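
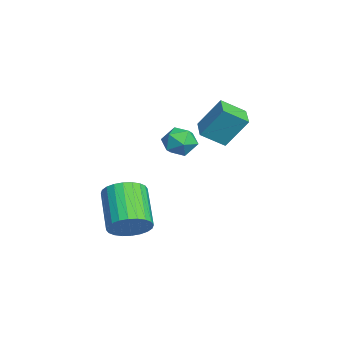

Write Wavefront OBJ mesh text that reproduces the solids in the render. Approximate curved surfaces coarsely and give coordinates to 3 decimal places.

v 4.632 -3.714 -3.769
v 5.2 -4.142 -3.095
v 3.477 -4.355 -1.777
v 2.908 -3.926 -2.451
v 5.231 -3.774 -2.996
v 3.507 -3.987 -1.678
v 5.17 -3.397 -3.014
v 3.447 -3.61 -1.696
v 5.028 -3.068 -3.147
v 3.304 -3.281 -1.829
v 4.825 -2.837 -3.375
v 3.102 -3.05 -2.057
v 4.593 -2.74 -3.663
v 2.869 -2.953 -2.345
v 4.366 -2.791 -3.967
v 2.643 -3.004 -2.649
v 4.181 -2.982 -4.241
v 2.457 -3.195 -2.923
v 4.063 -3.285 -4.443
v 2.34 -3.498 -3.125
v 4.033 -3.653 -4.542
v 2.309 -3.866 -3.224
v 4.093 -4.03 -4.524
v 2.37 -4.243 -3.206
v 4.236 -4.359 -4.391
v 2.512 -4.572 -3.073
v 4.438 -4.59 -4.163
v 2.715 -4.803 -2.845
v 4.671 -4.687 -3.875
v 2.947 -4.9 -2.557
v 4.897 -4.636 -3.571
v 3.174 -4.849 -2.253
v 5.083 -4.445 -3.297
v 3.359 -4.658 -1.979
v -1.117 0.417 -0.866
v -0.969 -0.696 -0.135
v -0.938 1.411 0.612
v -0.79 0.298 1.342
v 0.09 0.462 -1.042
v 0.238 -0.651 -0.312
v 0.269 1.456 0.435
v 0.417 0.343 1.166
v -1.419 -0.989 -1.819
v -0.786 -0.661 -1.281
v -1.294 -2.279 -1.179
v -0.661 -1.951 -0.641
v -1.508 -1.679 -0.552
v -1.585 -0.882 -0.948
v -0.495 -2.058 -1.512
v -0.572 -1.261 -1.908
v -0.215 -1.322 -1.092
v -0.84 -1.087 -0.498
v -1.24 -1.853 -1.962
v -1.865 -1.618 -1.368
f 2 1 5
f 2 5 3
f 3 5 6
f 3 6 4
f 5 1 7
f 5 7 6
f 6 7 8
f 6 8 4
f 7 1 9
f 7 9 8
f 8 9 10
f 8 10 4
f 9 1 11
f 9 11 10
f 10 11 12
f 10 12 4
f 11 1 13
f 11 13 12
f 12 13 14
f 12 14 4
f 13 1 15
f 13 15 14
f 14 15 16
f 14 16 4
f 15 1 17
f 15 17 16
f 16 17 18
f 16 18 4
f 17 1 19
f 17 19 18
f 18 19 20
f 18 20 4
f 19 1 21
f 19 21 20
f 20 21 22
f 20 22 4
f 21 1 23
f 21 23 22
f 22 23 24
f 22 24 4
f 23 1 25
f 23 25 24
f 24 25 26
f 24 26 4
f 25 1 27
f 25 27 26
f 26 27 28
f 26 28 4
f 27 1 29
f 27 29 28
f 28 29 30
f 28 30 4
f 29 1 31
f 29 31 30
f 30 31 32
f 30 32 4
f 31 1 33
f 31 33 32
f 32 33 34
f 32 34 4
f 33 1 2
f 33 2 34
f 34 2 3
f 34 3 4
f 36 38 35
f 39 36 35
f 35 38 37
f 37 39 35
f 36 42 38
f 40 36 39
f 40 42 36
f 38 42 37
f 41 39 37
f 37 42 41
f 41 40 39
f 42 40 41
f 43 54 48
f 43 48 44
f 43 44 50
f 43 50 53
f 43 53 54
f 44 48 52
f 48 54 47
f 54 53 45
f 53 50 49
f 50 44 51
f 46 52 47
f 46 47 45
f 46 45 49
f 46 49 51
f 46 51 52
f 47 52 48
f 45 47 54
f 49 45 53
f 51 49 50
f 52 51 44



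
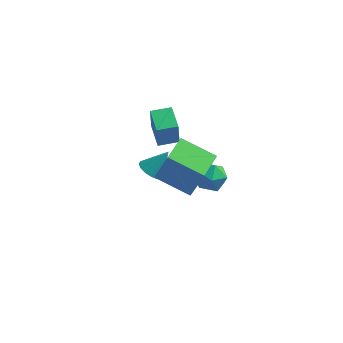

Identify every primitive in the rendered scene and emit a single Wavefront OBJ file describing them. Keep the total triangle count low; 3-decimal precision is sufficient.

v 0.025 1.367 -4.289
v 0.673 1.382 -4.723
v 0.815 1.953 -3.091
v 0.499 1.741 -4.784
v 0.198 2 -4.712
v -0.15 2.09 -4.527
v -0.45 1.986 -4.278
v -0.623 1.716 -4.032
v -0.623 1.353 -3.855
v -0.449 0.994 -3.795
v -0.147 0.735 -3.867
v 0.2 0.645 -4.052
v 0.501 0.749 -4.301
v 0.674 1.019 -4.546
v 1.501 -4.332 1.714
v 2.166 -4.354 3.526
v 1.787 -2.709 1.629
v 2.452 -2.731 3.441
v 3.328 -4.689 1.039
v 3.993 -4.711 2.851
v 3.614 -3.066 0.954
v 4.279 -3.088 2.766
v 0.803 -0.454 0.015
v 0.776 -0.599 1.458
v 0.179 0.872 0.137
v 0.152 0.727 1.579
v 1.808 0.013 0.081
v 1.781 -0.132 1.523
v 1.184 1.339 0.202
v 1.157 1.194 1.645
v 2.768 -0.814 -1.819
v 3.441 -0.211 -2.061
v 3.779 -1.629 -1.039
v 4.452 -1.026 -1.281
v 3.776 -0.761 -0.69
v 3.152 -0.257 -1.172
v 4.068 -1.583 -1.928
v 3.444 -1.079 -2.41
v 4.245 -0.686 -2.128
v 4.064 -0.178 -1.363
v 3.156 -1.662 -1.737
v 2.975 -1.154 -0.972
f 2 1 4
f 2 4 3
f 4 1 5
f 4 5 3
f 5 1 6
f 5 6 3
f 6 1 7
f 6 7 3
f 7 1 8
f 7 8 3
f 8 1 9
f 8 9 3
f 9 1 10
f 9 10 3
f 10 1 11
f 10 11 3
f 11 1 12
f 11 12 3
f 12 1 13
f 12 13 3
f 13 1 14
f 13 14 3
f 14 1 2
f 14 2 3
f 16 18 15
f 19 16 15
f 15 18 17
f 17 19 15
f 16 22 18
f 20 16 19
f 20 22 16
f 18 22 17
f 21 19 17
f 17 22 21
f 21 20 19
f 22 20 21
f 24 26 23
f 27 24 23
f 23 26 25
f 25 27 23
f 24 30 26
f 28 24 27
f 28 30 24
f 26 30 25
f 29 27 25
f 25 30 29
f 29 28 27
f 30 28 29
f 31 42 36
f 31 36 32
f 31 32 38
f 31 38 41
f 31 41 42
f 32 36 40
f 36 42 35
f 42 41 33
f 41 38 37
f 38 32 39
f 34 40 35
f 34 35 33
f 34 33 37
f 34 37 39
f 34 39 40
f 35 40 36
f 33 35 42
f 37 33 41
f 39 37 38
f 40 39 32



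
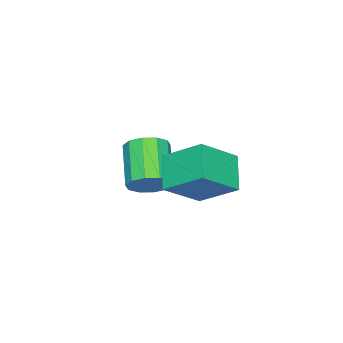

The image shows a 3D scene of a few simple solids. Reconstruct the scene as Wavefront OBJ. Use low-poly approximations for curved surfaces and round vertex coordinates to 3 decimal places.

v -1.665 -2.716 -0.773
v -1.212 -2.624 0.011
v -2.601 -3.652 0.936
v -3.055 -3.744 0.153
v -1.565 -2.19 -0.037
v -2.954 -3.217 0.888
v -1.957 -1.956 -0.366
v -3.346 -2.983 0.559
v -2.237 -2.013 -0.851
v -3.627 -3.04 0.075
v -2.299 -2.339 -1.305
v -3.689 -3.366 -0.38
v -2.119 -2.808 -1.556
v -3.508 -3.836 -0.631
v -1.766 -3.243 -1.508
v -3.155 -4.27 -0.583
v -1.374 -3.477 -1.179
v -2.763 -4.504 -0.254
v -1.093 -3.42 -0.695
v -2.483 -4.447 0.231
v -1.031 -3.094 -0.24
v -2.421 -4.121 0.685
v -1.704 -0.62 1.15
v -0.432 -1.369 2.379
v -1.934 0.866 2.295
v -0.662 0.117 3.523
v -0.558 0.123 0.417
v 0.714 -0.626 1.645
v -0.788 1.609 1.561
v 0.484 0.86 2.79
f 2 1 5
f 2 5 3
f 3 5 6
f 3 6 4
f 5 1 7
f 5 7 6
f 6 7 8
f 6 8 4
f 7 1 9
f 7 9 8
f 8 9 10
f 8 10 4
f 9 1 11
f 9 11 10
f 10 11 12
f 10 12 4
f 11 1 13
f 11 13 12
f 12 13 14
f 12 14 4
f 13 1 15
f 13 15 14
f 14 15 16
f 14 16 4
f 15 1 17
f 15 17 16
f 16 17 18
f 16 18 4
f 17 1 19
f 17 19 18
f 18 19 20
f 18 20 4
f 19 1 21
f 19 21 20
f 20 21 22
f 20 22 4
f 21 1 2
f 21 2 22
f 22 2 3
f 22 3 4
f 24 26 23
f 27 24 23
f 23 26 25
f 25 27 23
f 24 30 26
f 28 24 27
f 28 30 24
f 26 30 25
f 29 27 25
f 25 30 29
f 29 28 27
f 30 28 29



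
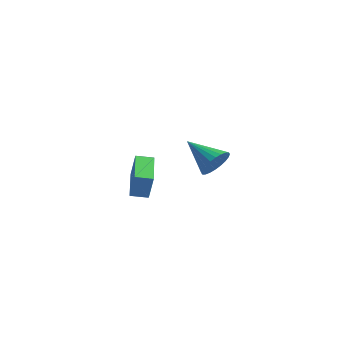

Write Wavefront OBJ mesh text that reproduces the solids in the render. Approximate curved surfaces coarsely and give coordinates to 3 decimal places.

v 2.386 -3.24 2.875
v 2.808 -3.283 4.23
v 0.984 -2.097 3.347
v 1.406 -2.14 4.702
v 2.894 -2.56 2.738
v 3.316 -2.603 4.093
v 1.492 -1.417 3.21
v 1.914 -1.46 4.565
v 0.246 3.595 2.031
v 0.71 3.546 2.835
v -1.486 3.245 3.009
v 0.631 3.9 2.821
v 0.493 4.207 2.686
v 0.317 4.421 2.452
v 0.131 4.509 2.153
v -0.038 4.458 1.836
v -0.164 4.276 1.548
v -0.227 3.99 1.334
v -0.218 3.644 1.226
v -0.139 3.29 1.241
v -0 2.983 1.376
v 0.175 2.768 1.61
v 0.362 2.68 1.909
v 0.53 2.731 2.226
v 0.656 2.913 2.513
v 0.719 3.199 2.727
f 2 4 1
f 5 2 1
f 1 4 3
f 3 5 1
f 2 8 4
f 6 2 5
f 6 8 2
f 4 8 3
f 7 5 3
f 3 8 7
f 7 6 5
f 8 6 7
f 10 9 12
f 10 12 11
f 12 9 13
f 12 13 11
f 13 9 14
f 13 14 11
f 14 9 15
f 14 15 11
f 15 9 16
f 15 16 11
f 16 9 17
f 16 17 11
f 17 9 18
f 17 18 11
f 18 9 19
f 18 19 11
f 19 9 20
f 19 20 11
f 20 9 21
f 20 21 11
f 21 9 22
f 21 22 11
f 22 9 23
f 22 23 11
f 23 9 24
f 23 24 11
f 24 9 25
f 24 25 11
f 25 9 26
f 25 26 11
f 26 9 10
f 26 10 11



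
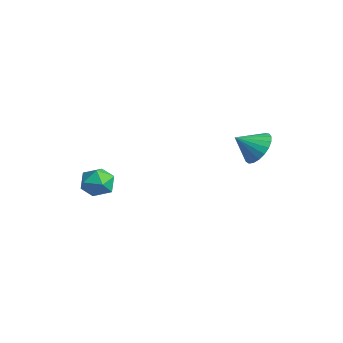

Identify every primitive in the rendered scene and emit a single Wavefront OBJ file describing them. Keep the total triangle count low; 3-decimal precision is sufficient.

v 1.157 3.796 0.973
v 1.743 3.232 0.522
v 0.803 2.824 1.727
v 1.967 3.371 0.805
v 2.05 3.584 1.118
v 1.979 3.833 1.405
v 1.766 4.075 1.617
v 1.447 4.269 1.718
v 1.078 4.382 1.69
v 0.723 4.393 1.538
v 0.442 4.301 1.289
v 0.285 4.121 0.984
v 0.279 3.885 0.678
v 0.425 3.634 0.422
v 0.697 3.411 0.262
v 1.048 3.254 0.225
v 1.418 3.191 0.316
v -2.767 -1.374 -1.796
v -1.971 -1.74 -1.903
v -3.209 -2.54 -1.097
v -2.413 -2.906 -1.204
v -2.511 -2.212 -0.667
v -2.238 -1.492 -1.099
v -2.942 -2.788 -1.901
v -2.669 -2.068 -2.333
v -2.079 -2.614 -1.968
v -1.812 -2.258 -1.205
v -3.368 -2.022 -1.795
v -3.101 -1.666 -1.032
f 2 1 4
f 2 4 3
f 4 1 5
f 4 5 3
f 5 1 6
f 5 6 3
f 6 1 7
f 6 7 3
f 7 1 8
f 7 8 3
f 8 1 9
f 8 9 3
f 9 1 10
f 9 10 3
f 10 1 11
f 10 11 3
f 11 1 12
f 11 12 3
f 12 1 13
f 12 13 3
f 13 1 14
f 13 14 3
f 14 1 15
f 14 15 3
f 15 1 16
f 15 16 3
f 16 1 17
f 16 17 3
f 17 1 2
f 17 2 3
f 18 29 23
f 18 23 19
f 18 19 25
f 18 25 28
f 18 28 29
f 19 23 27
f 23 29 22
f 29 28 20
f 28 25 24
f 25 19 26
f 21 27 22
f 21 22 20
f 21 20 24
f 21 24 26
f 21 26 27
f 22 27 23
f 20 22 29
f 24 20 28
f 26 24 25
f 27 26 19



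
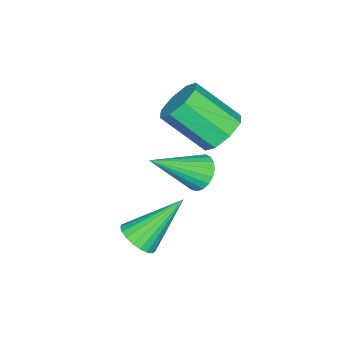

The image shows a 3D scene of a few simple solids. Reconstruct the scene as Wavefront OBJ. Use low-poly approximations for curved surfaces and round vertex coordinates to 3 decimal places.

v -0.453 -0.208 -2.572
v 0.036 -0.3 -2.153
v -1.447 0.708 -1.208
v 0.102 -0.062 -2.265
v 0.071 0.15 -2.43
v -0.05 0.3 -2.619
v -0.241 0.362 -2.8
v -0.468 0.326 -2.942
v -0.693 0.197 -3.019
v -0.876 -0.001 -3.019
v -0.986 -0.236 -2.942
v -1.004 -0.465 -2.801
v -0.926 -0.651 -2.62
v -0.767 -0.759 -2.43
v -0.553 -0.773 -2.266
v -0.322 -0.688 -2.154
v -0.114 -0.521 -2.114
v -4.026 -0.094 -2.408
v -3.773 -0.365 -2.954
v -2.834 -1.146 -1.332
v -3.611 -0.146 -2.918
v -3.522 0.082 -2.795
v -3.519 0.28 -2.604
v -3.605 0.413 -2.38
v -3.763 0.458 -2.16
v -3.967 0.408 -1.983
v -4.181 0.271 -1.88
v -4.368 0.071 -1.868
v -4.497 -0.158 -1.949
v -4.544 -0.376 -2.11
v -4.501 -0.544 -2.322
v -4.377 -0.635 -2.549
v -4.192 -0.633 -2.751
v -3.978 -0.537 -2.895
v -3.854 0.719 -0.096
v -3.249 0.46 -0.533
v -2.981 -0.857 0.619
v -3.586 -0.599 1.056
v -3.077 0.861 -0.114
v -2.809 -0.457 1.038
v -3.36 1.179 0.316
v -3.093 -0.139 1.467
v -3.933 1.227 0.504
v -3.665 -0.091 1.655
v -4.459 0.977 0.341
v -4.191 -0.34 1.493
v -4.631 0.577 -0.078
v -4.363 -0.741 1.074
v -4.347 0.259 -0.507
v -4.08 -1.059 0.644
v -3.775 0.211 -0.695
v -3.507 -1.107 0.456
f 2 1 4
f 2 4 3
f 4 1 5
f 4 5 3
f 5 1 6
f 5 6 3
f 6 1 7
f 6 7 3
f 7 1 8
f 7 8 3
f 8 1 9
f 8 9 3
f 9 1 10
f 9 10 3
f 10 1 11
f 10 11 3
f 11 1 12
f 11 12 3
f 12 1 13
f 12 13 3
f 13 1 14
f 13 14 3
f 14 1 15
f 14 15 3
f 15 1 16
f 15 16 3
f 16 1 17
f 16 17 3
f 17 1 2
f 17 2 3
f 19 18 21
f 19 21 20
f 21 18 22
f 21 22 20
f 22 18 23
f 22 23 20
f 23 18 24
f 23 24 20
f 24 18 25
f 24 25 20
f 25 18 26
f 25 26 20
f 26 18 27
f 26 27 20
f 27 18 28
f 27 28 20
f 28 18 29
f 28 29 20
f 29 18 30
f 29 30 20
f 30 18 31
f 30 31 20
f 31 18 32
f 31 32 20
f 32 18 33
f 32 33 20
f 33 18 34
f 33 34 20
f 34 18 19
f 34 19 20
f 36 35 39
f 36 39 37
f 37 39 40
f 37 40 38
f 39 35 41
f 39 41 40
f 40 41 42
f 40 42 38
f 41 35 43
f 41 43 42
f 42 43 44
f 42 44 38
f 43 35 45
f 43 45 44
f 44 45 46
f 44 46 38
f 45 35 47
f 45 47 46
f 46 47 48
f 46 48 38
f 47 35 49
f 47 49 48
f 48 49 50
f 48 50 38
f 49 35 51
f 49 51 50
f 50 51 52
f 50 52 38
f 51 35 36
f 51 36 52
f 52 36 37
f 52 37 38



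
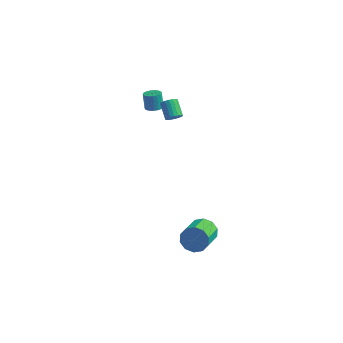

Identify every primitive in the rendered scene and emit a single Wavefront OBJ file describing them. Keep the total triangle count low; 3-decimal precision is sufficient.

v -0.326 0.344 3.541
v 0.088 0.593 3.702
v -0.559 1.246 4.359
v -0.974 0.996 4.199
v 0.024 0.713 3.52
v -0.623 1.366 4.177
v -0.109 0.76 3.342
v -0.756 1.412 4
v -0.285 0.724 3.204
v -0.933 1.377 3.862
v -0.47 0.613 3.133
v -1.117 1.266 3.79
v -0.626 0.449 3.142
v -1.273 1.101 3.8
v -0.723 0.263 3.231
v -1.37 0.916 3.888
v -0.741 0.094 3.381
v -1.388 0.747 4.038
v -0.677 -0.026 3.563
v -1.324 0.627 4.22
v -0.544 -0.072 3.74
v -1.191 0.58 4.398
v -0.367 -0.037 3.878
v -1.015 0.616 4.536
v -0.183 0.074 3.95
v -0.83 0.727 4.607
v -0.027 0.239 3.94
v -0.674 0.891 4.598
v 0.07 0.424 3.852
v -0.577 1.077 4.509
v -2.39 1.969 2.306
v -1.873 2.094 2.399
v -2.113 2.355 3.387
v -2.63 2.231 3.294
v -1.955 2.29 2.327
v -2.196 2.551 3.315
v -2.114 2.43 2.251
v -2.354 2.691 3.239
v -2.319 2.491 2.185
v -2.56 2.752 3.173
v -2.537 2.462 2.14
v -2.778 2.723 3.128
v -2.73 2.347 2.123
v -2.97 2.608 3.111
v -2.863 2.167 2.138
v -3.104 2.429 3.126
v -2.915 1.953 2.182
v -3.156 2.215 3.17
v -2.876 1.742 2.248
v -3.117 2.003 3.236
v -2.753 1.57 2.323
v -2.993 1.831 3.311
v -2.567 1.467 2.396
v -2.807 1.729 3.384
v -2.35 1.451 2.453
v -2.591 1.712 3.441
v -2.141 1.525 2.484
v -2.381 1.786 3.472
v -1.974 1.675 2.485
v -2.214 1.936 3.473
v -1.879 1.876 2.455
v -2.12 2.138 3.443
v 2.431 -1.6 -4.02
v 2.812 -1.218 -3.35
v 3.03 -2.839 -2.55
v 2.649 -3.22 -3.22
v 2.29 -1.24 -3.251
v 2.508 -2.86 -2.452
v 1.822 -1.399 -3.446
v 2.04 -3.019 -2.647
v 1.587 -1.635 -3.86
v 1.804 -3.255 -3.061
v 1.674 -1.857 -4.335
v 1.891 -3.478 -3.536
v 2.05 -1.981 -4.69
v 2.268 -3.602 -3.89
v 2.572 -1.96 -4.788
v 2.79 -3.58 -3.989
v 3.04 -1.801 -4.593
v 3.258 -3.421 -3.794
v 3.276 -1.565 -4.179
v 3.493 -3.185 -3.38
v 3.189 -1.342 -3.704
v 3.406 -2.963 -2.905
f 2 1 5
f 2 5 3
f 3 5 6
f 3 6 4
f 5 1 7
f 5 7 6
f 6 7 8
f 6 8 4
f 7 1 9
f 7 9 8
f 8 9 10
f 8 10 4
f 9 1 11
f 9 11 10
f 10 11 12
f 10 12 4
f 11 1 13
f 11 13 12
f 12 13 14
f 12 14 4
f 13 1 15
f 13 15 14
f 14 15 16
f 14 16 4
f 15 1 17
f 15 17 16
f 16 17 18
f 16 18 4
f 17 1 19
f 17 19 18
f 18 19 20
f 18 20 4
f 19 1 21
f 19 21 20
f 20 21 22
f 20 22 4
f 21 1 23
f 21 23 22
f 22 23 24
f 22 24 4
f 23 1 25
f 23 25 24
f 24 25 26
f 24 26 4
f 25 1 27
f 25 27 26
f 26 27 28
f 26 28 4
f 27 1 29
f 27 29 28
f 28 29 30
f 28 30 4
f 29 1 2
f 29 2 30
f 30 2 3
f 30 3 4
f 32 31 35
f 32 35 33
f 33 35 36
f 33 36 34
f 35 31 37
f 35 37 36
f 36 37 38
f 36 38 34
f 37 31 39
f 37 39 38
f 38 39 40
f 38 40 34
f 39 31 41
f 39 41 40
f 40 41 42
f 40 42 34
f 41 31 43
f 41 43 42
f 42 43 44
f 42 44 34
f 43 31 45
f 43 45 44
f 44 45 46
f 44 46 34
f 45 31 47
f 45 47 46
f 46 47 48
f 46 48 34
f 47 31 49
f 47 49 48
f 48 49 50
f 48 50 34
f 49 31 51
f 49 51 50
f 50 51 52
f 50 52 34
f 51 31 53
f 51 53 52
f 52 53 54
f 52 54 34
f 53 31 55
f 53 55 54
f 54 55 56
f 54 56 34
f 55 31 57
f 55 57 56
f 56 57 58
f 56 58 34
f 57 31 59
f 57 59 58
f 58 59 60
f 58 60 34
f 59 31 61
f 59 61 60
f 60 61 62
f 60 62 34
f 61 31 32
f 61 32 62
f 62 32 33
f 62 33 34
f 64 63 67
f 64 67 65
f 65 67 68
f 65 68 66
f 67 63 69
f 67 69 68
f 68 69 70
f 68 70 66
f 69 63 71
f 69 71 70
f 70 71 72
f 70 72 66
f 71 63 73
f 71 73 72
f 72 73 74
f 72 74 66
f 73 63 75
f 73 75 74
f 74 75 76
f 74 76 66
f 75 63 77
f 75 77 76
f 76 77 78
f 76 78 66
f 77 63 79
f 77 79 78
f 78 79 80
f 78 80 66
f 79 63 81
f 79 81 80
f 80 81 82
f 80 82 66
f 81 63 83
f 81 83 82
f 82 83 84
f 82 84 66
f 83 63 64
f 83 64 84
f 84 64 65
f 84 65 66



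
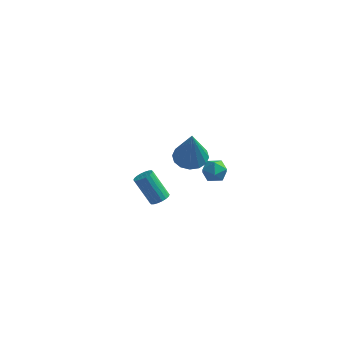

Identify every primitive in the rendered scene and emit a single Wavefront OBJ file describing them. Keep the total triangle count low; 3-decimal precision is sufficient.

v 0.26 -2.907 1.455
v 0.897 -2.352 1.552
v 0.48 -3.513 3.485
v 0.533 -2.128 1.658
v 0.097 -2.113 1.71
v -0.296 -2.31 1.693
v -0.54 -2.668 1.613
v -0.569 -3.089 1.49
v -0.376 -3.462 1.358
v -0.013 -3.686 1.252
v 0.424 -3.701 1.2
v 0.817 -3.504 1.217
v 1.06 -3.146 1.297
v 1.09 -2.725 1.42
v 0.551 -1.777 -0.595
v 0.983 -1.224 -0.533
v 1.317 -2.436 -0.067
v 1.749 -1.883 -0.005
v 1.15 -1.905 0.366
v 0.677 -1.498 0.039
v 1.623 -2.162 -0.639
v 1.15 -1.755 -0.966
v 1.646 -1.462 -0.56
v 1.354 -1.304 0.061
v 0.946 -2.356 -0.661
v 0.654 -2.198 -0.04
v -1.849 -0.676 -4.141
v -1.606 -1.087 -3.888
v -2.528 -0.794 -2.526
v -2.771 -0.384 -2.779
v -1.466 -0.9 -3.833
v -2.387 -0.607 -2.472
v -1.401 -0.669 -3.839
v -2.323 -0.376 -2.478
v -1.425 -0.439 -3.905
v -2.347 -0.146 -2.543
v -1.534 -0.256 -4.018
v -2.455 0.037 -2.656
v -1.704 -0.157 -4.154
v -2.626 0.136 -2.793
v -1.903 -0.16 -4.289
v -2.825 0.133 -2.927
v -2.092 -0.266 -4.394
v -3.014 0.027 -3.032
v -2.233 -0.453 -4.448
v -3.154 -0.16 -3.087
v -2.297 -0.684 -4.442
v -3.219 -0.391 -3.081
v -2.273 -0.914 -4.377
v -3.195 -0.621 -3.015
v -2.165 -1.097 -4.264
v -3.086 -0.804 -2.902
v -1.994 -1.196 -4.127
v -2.916 -0.903 -2.766
v -1.795 -1.193 -3.993
v -2.717 -0.9 -2.631
f 2 1 4
f 2 4 3
f 4 1 5
f 4 5 3
f 5 1 6
f 5 6 3
f 6 1 7
f 6 7 3
f 7 1 8
f 7 8 3
f 8 1 9
f 8 9 3
f 9 1 10
f 9 10 3
f 10 1 11
f 10 11 3
f 11 1 12
f 11 12 3
f 12 1 13
f 12 13 3
f 13 1 14
f 13 14 3
f 14 1 2
f 14 2 3
f 15 26 20
f 15 20 16
f 15 16 22
f 15 22 25
f 15 25 26
f 16 20 24
f 20 26 19
f 26 25 17
f 25 22 21
f 22 16 23
f 18 24 19
f 18 19 17
f 18 17 21
f 18 21 23
f 18 23 24
f 19 24 20
f 17 19 26
f 21 17 25
f 23 21 22
f 24 23 16
f 28 27 31
f 28 31 29
f 29 31 32
f 29 32 30
f 31 27 33
f 31 33 32
f 32 33 34
f 32 34 30
f 33 27 35
f 33 35 34
f 34 35 36
f 34 36 30
f 35 27 37
f 35 37 36
f 36 37 38
f 36 38 30
f 37 27 39
f 37 39 38
f 38 39 40
f 38 40 30
f 39 27 41
f 39 41 40
f 40 41 42
f 40 42 30
f 41 27 43
f 41 43 42
f 42 43 44
f 42 44 30
f 43 27 45
f 43 45 44
f 44 45 46
f 44 46 30
f 45 27 47
f 45 47 46
f 46 47 48
f 46 48 30
f 47 27 49
f 47 49 48
f 48 49 50
f 48 50 30
f 49 27 51
f 49 51 50
f 50 51 52
f 50 52 30
f 51 27 53
f 51 53 52
f 52 53 54
f 52 54 30
f 53 27 55
f 53 55 54
f 54 55 56
f 54 56 30
f 55 27 28
f 55 28 56
f 56 28 29
f 56 29 30



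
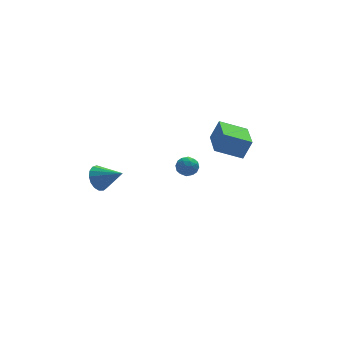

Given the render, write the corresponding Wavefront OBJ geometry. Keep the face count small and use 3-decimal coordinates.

v 2.725 0.649 -0.777
v 3.271 0.72 0.423
v 3.061 2.674 -1.05
v 3.607 2.744 0.15
v 4.293 0.296 -1.47
v 4.839 0.366 -0.27
v 4.629 2.32 -1.743
v 5.175 2.391 -0.543
v 0.558 -0.634 -0.818
v 1.179 -0.92 -0.804
v 0.181 -1.42 -0.136
v 0.802 -1.706 -0.122
v 0.698 -1.1 0.176
v 0.931 -0.614 -0.245
v 0.429 -1.726 -0.695
v 0.662 -1.24 -1.116
v 1.099 -1.595 -0.728
v 1.265 -1.208 -0.19
v 0.095 -1.132 -0.75
v 0.261 -0.745 -0.212
v 0.902 -0.708 -0.87
v 0.458 -1.632 -0.07
v 0.398 -1.275 0.106
v 0.762 -1.443 0.114
v 0.756 -0.529 -0.542
v 1.121 -0.697 -0.534
v 0.838 -0.802 0.042
v 0.239 -1.643 -0.406
v 0.604 -1.811 -0.398
v 0.598 -0.897 -1.054
v 0.962 -1.065 -1.046
v 0.522 -1.538 -0.982
v 1.219 -1.273 -0.818
v 0.998 -1.735 -0.417
v 0.778 -1.746 -0.754
v 0.915 -1.461 -1.001
v 1.317 -1.046 -0.502
v 1.096 -1.507 -0.101
v 1.035 -1.151 0.074
v 1.172 -0.866 -0.173
v 1.27 -1.442 -0.457
v 0.264 -0.833 -0.839
v 0.043 -1.294 -0.438
v 0.188 -1.474 -0.767
v 0.325 -1.189 -1.014
v 0.362 -0.605 -0.523
v 0.141 -1.067 -0.122
v 0.445 -0.879 0.061
v 0.582 -0.594 -0.186
v 0.09 -0.898 -0.483
v -3.454 2.385 -3.131
v -2.851 2.581 -3.756
v -2.306 1.475 -2.309
v -2.807 2.894 -3.47
v -2.912 3.091 -3.107
v -3.14 3.125 -2.749
v -3.441 2.991 -2.479
v -3.744 2.717 -2.358
v -3.981 2.368 -2.415
v -4.097 2.022 -2.635
v -4.066 1.76 -2.969
v -3.894 1.641 -3.34
v -3.622 1.692 -3.664
v -3.311 1.902 -3.865
v -3.033 2.223 -3.898
f 2 4 1
f 5 2 1
f 1 4 3
f 3 5 1
f 2 8 4
f 6 2 5
f 6 8 2
f 4 8 3
f 7 5 3
f 3 8 7
f 7 6 5
f 8 6 7
f 9 46 25
f 46 20 49
f 25 49 14
f 46 49 25
f 9 25 21
f 25 14 26
f 21 26 10
f 25 26 21
f 9 21 30
f 21 10 31
f 30 31 16
f 21 31 30
f 9 30 42
f 30 16 45
f 42 45 19
f 30 45 42
f 9 42 46
f 42 19 50
f 46 50 20
f 42 50 46
f 10 26 37
f 26 14 40
f 37 40 18
f 26 40 37
f 14 49 27
f 49 20 48
f 27 48 13
f 49 48 27
f 20 50 47
f 50 19 43
f 47 43 11
f 50 43 47
f 19 45 44
f 45 16 32
f 44 32 15
f 45 32 44
f 16 31 36
f 31 10 33
f 36 33 17
f 31 33 36
f 12 38 24
f 38 18 39
f 24 39 13
f 38 39 24
f 12 24 22
f 24 13 23
f 22 23 11
f 24 23 22
f 12 22 29
f 22 11 28
f 29 28 15
f 22 28 29
f 12 29 34
f 29 15 35
f 34 35 17
f 29 35 34
f 12 34 38
f 34 17 41
f 38 41 18
f 34 41 38
f 13 39 27
f 39 18 40
f 27 40 14
f 39 40 27
f 11 23 47
f 23 13 48
f 47 48 20
f 23 48 47
f 15 28 44
f 28 11 43
f 44 43 19
f 28 43 44
f 17 35 36
f 35 15 32
f 36 32 16
f 35 32 36
f 18 41 37
f 41 17 33
f 37 33 10
f 41 33 37
f 52 51 54
f 52 54 53
f 54 51 55
f 54 55 53
f 55 51 56
f 55 56 53
f 56 51 57
f 56 57 53
f 57 51 58
f 57 58 53
f 58 51 59
f 58 59 53
f 59 51 60
f 59 60 53
f 60 51 61
f 60 61 53
f 61 51 62
f 61 62 53
f 62 51 63
f 62 63 53
f 63 51 64
f 63 64 53
f 64 51 65
f 64 65 53
f 65 51 52
f 65 52 53



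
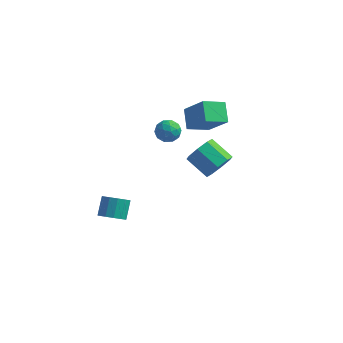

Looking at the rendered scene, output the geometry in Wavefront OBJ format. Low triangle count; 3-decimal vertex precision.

v -1.705 2.996 0.993
v -1.302 2.736 0.342
v -2.158 1.784 1.198
v -1.755 1.524 0.547
v -1.349 1.754 1.208
v -1.069 2.503 1.081
v -2.391 2.017 0.459
v -2.111 2.766 0.332
v -1.726 2.13 0.011
v -1.082 1.968 0.474
v -2.378 2.552 1.066
v -1.734 2.39 1.529
v -1.464 2.973 0.65
v -1.996 1.547 0.89
v -1.757 1.683 1.279
v -1.52 1.53 0.896
v -1.327 2.836 1.084
v -1.09 2.683 0.701
v -1.118 2.106 1.21
v -2.37 1.837 0.839
v -2.133 1.684 0.456
v -1.94 2.99 0.644
v -1.703 2.837 0.261
v -2.342 2.414 0.33
v -1.476 2.463 0.072
v -1.742 1.751 0.193
v -2.116 2.041 0.141
v -1.952 2.481 0.066
v -1.098 2.368 0.344
v -1.363 1.656 0.465
v -1.125 1.791 0.854
v -0.961 2.232 0.779
v -1.347 2.012 0.15
v -2.097 2.864 1.075
v -2.362 2.152 1.196
v -2.499 2.288 0.761
v -2.335 2.729 0.686
v -1.718 2.769 1.347
v -1.984 2.057 1.468
v -1.508 2.039 1.474
v -1.344 2.479 1.399
v -2.113 2.508 1.39
v -3.24 -2.104 -3.96
v -2.554 -1.731 -4.212
v -2.675 -0.862 -3.252
v -3.36 -1.236 -3
v -2.903 -1.529 -4.438
v -3.024 -0.661 -3.478
v -3.359 -1.51 -4.512
v -3.48 -0.642 -3.553
v -3.776 -1.68 -4.412
v -3.897 -0.811 -3.452
v -4.024 -1.984 -4.167
v -4.145 -1.116 -3.208
v -4.022 -2.327 -3.857
v -4.143 -1.458 -2.897
v -3.772 -2.599 -3.58
v -3.893 -1.73 -2.62
v -3.353 -2.713 -3.423
v -3.474 -1.845 -2.463
v -2.898 -2.635 -3.437
v -3.019 -1.766 -2.477
v -2.551 -2.388 -3.616
v -2.672 -1.519 -2.657
v -2.423 -2.051 -3.905
v -2.544 -1.182 -2.946
v 3.369 -2.733 3.094
v 3.833 -2.828 3.894
v 2.534 -2.482 4.687
v 2.071 -2.387 3.886
v 3.856 -2.162 3.643
v 2.558 -1.817 4.436
v 3.595 -1.831 3.07
v 2.296 -1.485 3.863
v 3.201 -2.028 2.511
v 1.903 -1.682 3.304
v 2.906 -2.638 2.293
v 1.607 -2.292 3.086
v 2.882 -3.303 2.544
v 1.584 -2.958 3.337
v 3.144 -3.635 3.117
v 1.845 -3.289 3.91
v 3.537 -3.438 3.676
v 2.239 -3.092 4.469
v -0.103 1.098 2.297
v -0.655 2.033 3.132
v 0.816 2.087 1.796
v 0.264 3.023 2.631
v 1.216 0.597 3.729
v 0.664 1.533 4.564
v 2.135 1.587 3.228
v 1.583 2.522 4.063
f 1 38 17
f 38 12 41
f 17 41 6
f 38 41 17
f 1 17 13
f 17 6 18
f 13 18 2
f 17 18 13
f 1 13 22
f 13 2 23
f 22 23 8
f 13 23 22
f 1 22 34
f 22 8 37
f 34 37 11
f 22 37 34
f 1 34 38
f 34 11 42
f 38 42 12
f 34 42 38
f 2 18 29
f 18 6 32
f 29 32 10
f 18 32 29
f 6 41 19
f 41 12 40
f 19 40 5
f 41 40 19
f 12 42 39
f 42 11 35
f 39 35 3
f 42 35 39
f 11 37 36
f 37 8 24
f 36 24 7
f 37 24 36
f 8 23 28
f 23 2 25
f 28 25 9
f 23 25 28
f 4 30 16
f 30 10 31
f 16 31 5
f 30 31 16
f 4 16 14
f 16 5 15
f 14 15 3
f 16 15 14
f 4 14 21
f 14 3 20
f 21 20 7
f 14 20 21
f 4 21 26
f 21 7 27
f 26 27 9
f 21 27 26
f 4 26 30
f 26 9 33
f 30 33 10
f 26 33 30
f 5 31 19
f 31 10 32
f 19 32 6
f 31 32 19
f 3 15 39
f 15 5 40
f 39 40 12
f 15 40 39
f 7 20 36
f 20 3 35
f 36 35 11
f 20 35 36
f 9 27 28
f 27 7 24
f 28 24 8
f 27 24 28
f 10 33 29
f 33 9 25
f 29 25 2
f 33 25 29
f 44 43 47
f 44 47 45
f 45 47 48
f 45 48 46
f 47 43 49
f 47 49 48
f 48 49 50
f 48 50 46
f 49 43 51
f 49 51 50
f 50 51 52
f 50 52 46
f 51 43 53
f 51 53 52
f 52 53 54
f 52 54 46
f 53 43 55
f 53 55 54
f 54 55 56
f 54 56 46
f 55 43 57
f 55 57 56
f 56 57 58
f 56 58 46
f 57 43 59
f 57 59 58
f 58 59 60
f 58 60 46
f 59 43 61
f 59 61 60
f 60 61 62
f 60 62 46
f 61 43 63
f 61 63 62
f 62 63 64
f 62 64 46
f 63 43 65
f 63 65 64
f 64 65 66
f 64 66 46
f 65 43 44
f 65 44 66
f 66 44 45
f 66 45 46
f 68 67 71
f 68 71 69
f 69 71 72
f 69 72 70
f 71 67 73
f 71 73 72
f 72 73 74
f 72 74 70
f 73 67 75
f 73 75 74
f 74 75 76
f 74 76 70
f 75 67 77
f 75 77 76
f 76 77 78
f 76 78 70
f 77 67 79
f 77 79 78
f 78 79 80
f 78 80 70
f 79 67 81
f 79 81 80
f 80 81 82
f 80 82 70
f 81 67 83
f 81 83 82
f 82 83 84
f 82 84 70
f 83 67 68
f 83 68 84
f 84 68 69
f 84 69 70
f 86 88 85
f 89 86 85
f 85 88 87
f 87 89 85
f 86 92 88
f 90 86 89
f 90 92 86
f 88 92 87
f 91 89 87
f 87 92 91
f 91 90 89
f 92 90 91



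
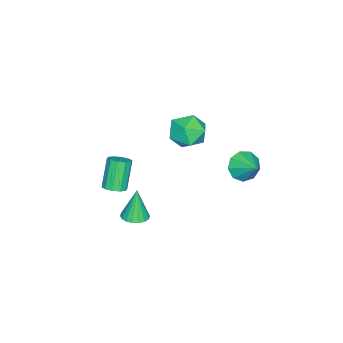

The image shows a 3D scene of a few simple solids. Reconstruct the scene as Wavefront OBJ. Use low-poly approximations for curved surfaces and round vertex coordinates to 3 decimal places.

v -4 1.276 -3.081
v -3.463 1.464 -3.829
v -3.34 2.264 -2.359
v -3.993 1.827 -3.842
v -4.527 1.933 -3.499
v -4.814 1.731 -2.96
v -4.72 1.316 -2.477
v -4.289 0.882 -2.277
v -3.723 0.633 -2.453
v -3.286 0.684 -2.923
v -3.184 1.013 -3.466
v -3.125 -0.52 0.349
v -2.328 -0.249 -0.396
v -2.092 -1.891 0.956
v -1.295 -1.62 0.211
v -1.51 -0.936 1.078
v -2.148 -0.089 0.703
v -2.272 -2.051 -0.143
v -2.91 -1.204 -0.518
v -1.8 -1.195 -0.7
v -1.329 -0.506 0.055
v -3.091 -1.634 0.505
v -2.62 -0.945 1.26
v 2.774 -1.568 -2.511
v 3.311 -1.1 -2.41
v 2.466 -1.592 -0.769
v 3.057 -0.909 -2.453
v 2.747 -0.849 -2.507
v 2.442 -0.932 -2.562
v 2.203 -1.14 -2.607
v 2.077 -1.434 -2.633
v 2.09 -1.754 -2.635
v 2.237 -2.037 -2.613
v 2.491 -2.228 -2.57
v 2.801 -2.288 -2.516
v 3.106 -2.205 -2.461
v 3.345 -1.997 -2.416
v 3.471 -1.703 -2.39
v 3.459 -1.383 -2.388
v 1.182 -3.481 -2.42
v 1.717 -3.32 -2.108
v 0.853 -3.438 -0.567
v 0.318 -3.599 -0.88
v 1.52 -2.988 -2.193
v 0.656 -3.105 -0.652
v 1.195 -2.844 -2.364
v 0.33 -2.961 -0.824
v 0.864 -2.943 -2.558
v -0 -3.061 -1.017
v 0.655 -3.248 -2.698
v -0.209 -3.366 -1.158
v 0.647 -3.642 -2.733
v -0.217 -3.76 -1.192
v 0.844 -3.975 -2.648
v -0.02 -4.092 -1.107
v 1.17 -4.119 -2.476
v 0.305 -4.236 -0.936
v 1.5 -4.019 -2.283
v 0.636 -4.137 -0.742
v 1.709 -3.714 -2.142
v 0.845 -3.832 -0.602
f 2 1 4
f 2 4 3
f 4 1 5
f 4 5 3
f 5 1 6
f 5 6 3
f 6 1 7
f 6 7 3
f 7 1 8
f 7 8 3
f 8 1 9
f 8 9 3
f 9 1 10
f 9 10 3
f 10 1 11
f 10 11 3
f 11 1 2
f 11 2 3
f 12 23 17
f 12 17 13
f 12 13 19
f 12 19 22
f 12 22 23
f 13 17 21
f 17 23 16
f 23 22 14
f 22 19 18
f 19 13 20
f 15 21 16
f 15 16 14
f 15 14 18
f 15 18 20
f 15 20 21
f 16 21 17
f 14 16 23
f 18 14 22
f 20 18 19
f 21 20 13
f 25 24 27
f 25 27 26
f 27 24 28
f 27 28 26
f 28 24 29
f 28 29 26
f 29 24 30
f 29 30 26
f 30 24 31
f 30 31 26
f 31 24 32
f 31 32 26
f 32 24 33
f 32 33 26
f 33 24 34
f 33 34 26
f 34 24 35
f 34 35 26
f 35 24 36
f 35 36 26
f 36 24 37
f 36 37 26
f 37 24 38
f 37 38 26
f 38 24 39
f 38 39 26
f 39 24 25
f 39 25 26
f 41 40 44
f 41 44 42
f 42 44 45
f 42 45 43
f 44 40 46
f 44 46 45
f 45 46 47
f 45 47 43
f 46 40 48
f 46 48 47
f 47 48 49
f 47 49 43
f 48 40 50
f 48 50 49
f 49 50 51
f 49 51 43
f 50 40 52
f 50 52 51
f 51 52 53
f 51 53 43
f 52 40 54
f 52 54 53
f 53 54 55
f 53 55 43
f 54 40 56
f 54 56 55
f 55 56 57
f 55 57 43
f 56 40 58
f 56 58 57
f 57 58 59
f 57 59 43
f 58 40 60
f 58 60 59
f 59 60 61
f 59 61 43
f 60 40 41
f 60 41 61
f 61 41 42
f 61 42 43



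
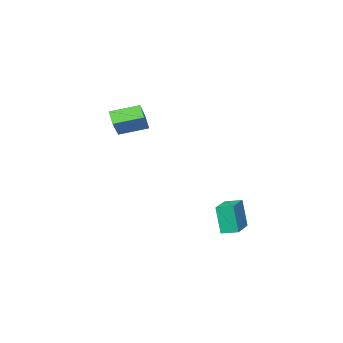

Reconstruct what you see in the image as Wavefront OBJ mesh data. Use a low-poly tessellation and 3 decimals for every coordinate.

v 2.556 -2.788 0.265
v 2.318 -3.325 0.865
v 1.436 -1.866 0.646
v 1.198 -2.403 1.247
v 3.562 -2.017 1.353
v 3.324 -2.554 1.954
v 2.442 -1.095 1.735
v 2.204 -1.632 2.335
v 0.767 2.887 -4.561
v 0.756 2.531 -3.063
v 0.334 3.588 -4.398
v 0.322 3.232 -2.9
v 2.138 3.688 -4.36
v 2.126 3.332 -2.862
v 1.704 4.389 -4.197
v 1.693 4.033 -2.699
f 2 4 1
f 5 2 1
f 1 4 3
f 3 5 1
f 2 8 4
f 6 2 5
f 6 8 2
f 4 8 3
f 7 5 3
f 3 8 7
f 7 6 5
f 8 6 7
f 10 12 9
f 13 10 9
f 9 12 11
f 11 13 9
f 10 16 12
f 14 10 13
f 14 16 10
f 12 16 11
f 15 13 11
f 11 16 15
f 15 14 13
f 16 14 15



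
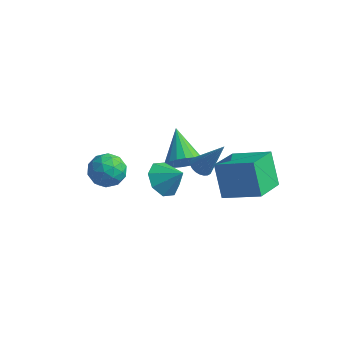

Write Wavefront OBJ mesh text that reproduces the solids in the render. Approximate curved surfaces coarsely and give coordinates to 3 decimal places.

v 0.292 -2.77 1.888
v 0.931 -2.896 1.183
v 1.208 -2.61 2.692
v 0.738 -2.192 1.265
v 0.283 -1.826 1.711
v -0.167 -2.013 2.261
v -0.348 -2.643 2.592
v -0.155 -3.347 2.511
v 0.3 -3.713 2.065
v 0.75 -3.526 1.515
v 0.364 1.333 -0.236
v 2.203 1.773 0.502
v 0.199 3.251 -0.969
v 2.038 3.691 -0.231
v 1.162 0.769 -1.889
v 3.001 1.209 -1.151
v 0.997 2.687 -2.622
v 2.836 3.127 -1.884
v 0.305 0.294 0.425
v 0.746 0.532 0.112
v 1.315 0.646 2.115
v 0.614 0.717 0.152
v 0.436 0.837 0.234
v 0.238 0.875 0.344
v 0.049 0.824 0.467
v -0.1 0.693 0.584
v -0.187 0.501 0.676
v -0.199 0.277 0.73
v -0.135 0.056 0.737
v -0.004 -0.128 0.697
v 0.175 -0.249 0.616
v 0.373 -0.286 0.505
v 0.561 -0.236 0.382
v 0.71 -0.104 0.266
v 0.798 0.088 0.174
v 0.81 0.311 0.12
v -1.512 1.651 -1.278
v -0.756 1.942 -0.763
v -2.728 2.869 -0.182
v -0.765 2.223 -1.084
v -0.922 2.39 -1.445
v -1.196 2.412 -1.772
v -1.533 2.282 -2.001
v -1.865 2.028 -2.088
v -2.127 1.699 -2.014
v -2.268 1.361 -1.794
v -2.259 1.08 -1.472
v -2.102 0.912 -1.112
v -1.828 0.891 -0.784
v -1.492 1.02 -0.555
v -1.159 1.275 -0.469
v -0.897 1.604 -0.543
v -4.145 -0.65 -1.246
v -3.211 -0.644 -0.923
v -4.409 -2.016 -0.457
v -3.475 -2.01 -0.134
v -4.117 -1.336 0.198
v -3.954 -0.492 -0.289
v -3.666 -2.168 -1.091
v -3.503 -1.324 -1.578
v -2.915 -1.583 -0.827
v -3.194 -1.068 -0.03
v -4.426 -1.592 -1.35
v -4.705 -1.077 -0.553
v -3.654 -0.527 -1.154
v -3.966 -2.133 -0.226
v -4.343 -1.737 -0.031
v -3.794 -1.733 0.159
v -4.091 -0.438 -0.781
v -3.542 -0.434 -0.591
v -4.075 -0.841 0.068
v -4.078 -2.226 -0.789
v -3.529 -2.222 -0.599
v -3.826 -0.927 -1.539
v -3.277 -0.923 -1.349
v -3.545 -1.819 -1.448
v -2.932 -1.075 -0.907
v -3.087 -1.878 -0.444
v -3.199 -1.971 -1.006
v -3.103 -1.475 -1.293
v -3.095 -0.773 -0.439
v -3.251 -1.576 0.025
v -3.628 -1.18 0.22
v -3.532 -0.684 -0.067
v -2.922 -1.325 -0.383
v -4.369 -1.084 -1.405
v -4.525 -1.887 -0.941
v -4.088 -1.976 -1.313
v -3.992 -1.48 -1.6
v -4.533 -0.782 -0.936
v -4.688 -1.585 -0.473
v -4.517 -1.185 -0.087
v -4.421 -0.689 -0.374
v -4.698 -1.335 -0.997
f 2 1 4
f 2 4 3
f 4 1 5
f 4 5 3
f 5 1 6
f 5 6 3
f 6 1 7
f 6 7 3
f 7 1 8
f 7 8 3
f 8 1 9
f 8 9 3
f 9 1 10
f 9 10 3
f 10 1 2
f 10 2 3
f 12 14 11
f 15 12 11
f 11 14 13
f 13 15 11
f 12 18 14
f 16 12 15
f 16 18 12
f 14 18 13
f 17 15 13
f 13 18 17
f 17 16 15
f 18 16 17
f 20 19 22
f 20 22 21
f 22 19 23
f 22 23 21
f 23 19 24
f 23 24 21
f 24 19 25
f 24 25 21
f 25 19 26
f 25 26 21
f 26 19 27
f 26 27 21
f 27 19 28
f 27 28 21
f 28 19 29
f 28 29 21
f 29 19 30
f 29 30 21
f 30 19 31
f 30 31 21
f 31 19 32
f 31 32 21
f 32 19 33
f 32 33 21
f 33 19 34
f 33 34 21
f 34 19 35
f 34 35 21
f 35 19 36
f 35 36 21
f 36 19 20
f 36 20 21
f 38 37 40
f 38 40 39
f 40 37 41
f 40 41 39
f 41 37 42
f 41 42 39
f 42 37 43
f 42 43 39
f 43 37 44
f 43 44 39
f 44 37 45
f 44 45 39
f 45 37 46
f 45 46 39
f 46 37 47
f 46 47 39
f 47 37 48
f 47 48 39
f 48 37 49
f 48 49 39
f 49 37 50
f 49 50 39
f 50 37 51
f 50 51 39
f 51 37 52
f 51 52 39
f 52 37 38
f 52 38 39
f 53 90 69
f 90 64 93
f 69 93 58
f 90 93 69
f 53 69 65
f 69 58 70
f 65 70 54
f 69 70 65
f 53 65 74
f 65 54 75
f 74 75 60
f 65 75 74
f 53 74 86
f 74 60 89
f 86 89 63
f 74 89 86
f 53 86 90
f 86 63 94
f 90 94 64
f 86 94 90
f 54 70 81
f 70 58 84
f 81 84 62
f 70 84 81
f 58 93 71
f 93 64 92
f 71 92 57
f 93 92 71
f 64 94 91
f 94 63 87
f 91 87 55
f 94 87 91
f 63 89 88
f 89 60 76
f 88 76 59
f 89 76 88
f 60 75 80
f 75 54 77
f 80 77 61
f 75 77 80
f 56 82 68
f 82 62 83
f 68 83 57
f 82 83 68
f 56 68 66
f 68 57 67
f 66 67 55
f 68 67 66
f 56 66 73
f 66 55 72
f 73 72 59
f 66 72 73
f 56 73 78
f 73 59 79
f 78 79 61
f 73 79 78
f 56 78 82
f 78 61 85
f 82 85 62
f 78 85 82
f 57 83 71
f 83 62 84
f 71 84 58
f 83 84 71
f 55 67 91
f 67 57 92
f 91 92 64
f 67 92 91
f 59 72 88
f 72 55 87
f 88 87 63
f 72 87 88
f 61 79 80
f 79 59 76
f 80 76 60
f 79 76 80
f 62 85 81
f 85 61 77
f 81 77 54
f 85 77 81



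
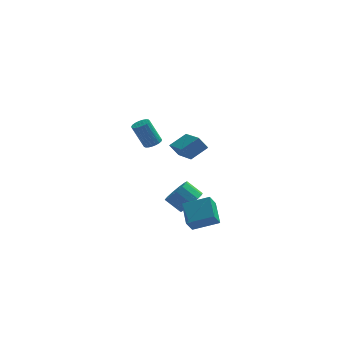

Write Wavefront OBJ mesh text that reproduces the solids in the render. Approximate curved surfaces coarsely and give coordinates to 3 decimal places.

v 2.879 0.245 -3.347
v 3.502 0.637 -2.829
v 2.644 1.006 -2.076
v 2.021 0.615 -2.593
v 3.357 0.986 -3.166
v 2.499 1.356 -2.413
v 3.059 1.101 -3.561
v 2.201 1.47 -2.808
v 2.705 0.943 -3.887
v 1.847 1.313 -3.134
v 2.406 0.564 -4.042
v 1.548 0.934 -3.289
v 2.257 0.084 -3.976
v 1.399 0.454 -3.223
v 2.305 -0.345 -3.71
v 1.447 0.024 -2.957
v 2.536 -0.587 -3.329
v 1.678 -0.217 -2.576
v 2.876 -0.564 -2.953
v 2.018 -0.195 -2.2
v 3.216 -0.285 -2.702
v 2.359 0.085 -1.949
v 3.45 0.163 -2.656
v 2.592 0.533 -1.903
v 2.524 -2.112 -3.532
v 4.037 -2.212 -2.933
v 2.332 -0.738 -2.817
v 3.845 -0.839 -2.218
v 2.875 -1.641 -4.342
v 4.388 -1.742 -3.743
v 2.683 -0.268 -3.627
v 4.196 -0.368 -3.028
v 2.796 -1.586 1.227
v 2.289 -1.476 1.925
v 2.161 0.332 0.463
v 1.653 0.442 1.161
v 3.727 -1.042 1.819
v 3.219 -0.932 2.517
v 3.091 0.876 1.055
v 2.584 0.986 1.753
v 0.747 -2.672 3.141
v 1.044 -2.244 3.236
v 0.39 -2.1 4.634
v 0.093 -2.528 4.539
v 0.865 -2.155 3.143
v 0.211 -2.011 4.541
v 0.665 -2.156 3.05
v 0.012 -2.012 4.448
v 0.48 -2.247 2.972
v -0.174 -2.102 4.37
v 0.34 -2.41 2.924
v -0.313 -2.266 4.322
v 0.271 -2.619 2.913
v -0.382 -2.475 4.311
v 0.284 -2.837 2.942
v -0.369 -2.693 4.34
v 0.378 -3.027 3.005
v -0.276 -2.883 4.403
v 0.535 -3.155 3.092
v -0.119 -3.011 4.489
v 0.728 -3.2 3.187
v 0.074 -3.056 4.585
v 0.925 -3.153 3.274
v 0.271 -3.009 4.672
v 1.091 -3.023 3.338
v 0.437 -2.879 4.736
v 1.198 -2.833 3.368
v 0.544 -2.689 4.766
v 1.226 -2.614 3.359
v 0.573 -2.47 4.757
v 1.172 -2.406 3.312
v 0.518 -2.262 4.71
f 2 1 5
f 2 5 3
f 3 5 6
f 3 6 4
f 5 1 7
f 5 7 6
f 6 7 8
f 6 8 4
f 7 1 9
f 7 9 8
f 8 9 10
f 8 10 4
f 9 1 11
f 9 11 10
f 10 11 12
f 10 12 4
f 11 1 13
f 11 13 12
f 12 13 14
f 12 14 4
f 13 1 15
f 13 15 14
f 14 15 16
f 14 16 4
f 15 1 17
f 15 17 16
f 16 17 18
f 16 18 4
f 17 1 19
f 17 19 18
f 18 19 20
f 18 20 4
f 19 1 21
f 19 21 20
f 20 21 22
f 20 22 4
f 21 1 23
f 21 23 22
f 22 23 24
f 22 24 4
f 23 1 2
f 23 2 24
f 24 2 3
f 24 3 4
f 26 28 25
f 29 26 25
f 25 28 27
f 27 29 25
f 26 32 28
f 30 26 29
f 30 32 26
f 28 32 27
f 31 29 27
f 27 32 31
f 31 30 29
f 32 30 31
f 34 36 33
f 37 34 33
f 33 36 35
f 35 37 33
f 34 40 36
f 38 34 37
f 38 40 34
f 36 40 35
f 39 37 35
f 35 40 39
f 39 38 37
f 40 38 39
f 42 41 45
f 42 45 43
f 43 45 46
f 43 46 44
f 45 41 47
f 45 47 46
f 46 47 48
f 46 48 44
f 47 41 49
f 47 49 48
f 48 49 50
f 48 50 44
f 49 41 51
f 49 51 50
f 50 51 52
f 50 52 44
f 51 41 53
f 51 53 52
f 52 53 54
f 52 54 44
f 53 41 55
f 53 55 54
f 54 55 56
f 54 56 44
f 55 41 57
f 55 57 56
f 56 57 58
f 56 58 44
f 57 41 59
f 57 59 58
f 58 59 60
f 58 60 44
f 59 41 61
f 59 61 60
f 60 61 62
f 60 62 44
f 61 41 63
f 61 63 62
f 62 63 64
f 62 64 44
f 63 41 65
f 63 65 64
f 64 65 66
f 64 66 44
f 65 41 67
f 65 67 66
f 66 67 68
f 66 68 44
f 67 41 69
f 67 69 68
f 68 69 70
f 68 70 44
f 69 41 71
f 69 71 70
f 70 71 72
f 70 72 44
f 71 41 42
f 71 42 72
f 72 42 43
f 72 43 44



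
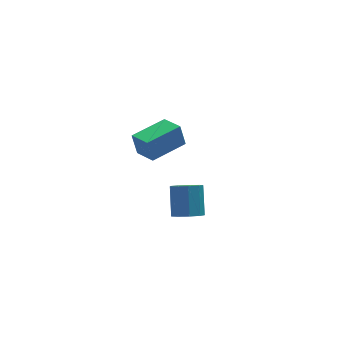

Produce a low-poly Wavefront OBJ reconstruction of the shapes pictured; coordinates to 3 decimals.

v -3.964 1.07 -2.193
v -4.139 1.27 -1.146
v -4.331 2.107 -2.452
v -4.506 2.307 -1.405
v -2.314 1.693 -2.035
v -2.489 1.893 -0.988
v -2.681 2.73 -2.294
v -2.856 2.93 -1.247
v -3.926 -3.454 -1.882
v -3.566 -3.936 -1.563
v -3.335 -3.048 -0.48
v -3.694 -2.566 -0.798
v -3.286 -3.68 -1.833
v -3.055 -2.792 -0.749
v -3.305 -3.319 -2.125
v -3.074 -2.431 -1.042
v -3.615 -3.021 -2.303
v -3.383 -2.133 -1.22
v -4.07 -2.925 -2.284
v -3.838 -2.037 -1.201
v -4.457 -3.077 -2.077
v -4.226 -2.189 -0.994
v -4.596 -3.406 -1.778
v -4.365 -2.517 -0.695
v -4.421 -3.757 -1.528
v -4.19 -2.868 -0.444
v -4.015 -3.966 -1.443
v -3.783 -3.078 -0.36
f 2 4 1
f 5 2 1
f 1 4 3
f 3 5 1
f 2 8 4
f 6 2 5
f 6 8 2
f 4 8 3
f 7 5 3
f 3 8 7
f 7 6 5
f 8 6 7
f 10 9 13
f 10 13 11
f 11 13 14
f 11 14 12
f 13 9 15
f 13 15 14
f 14 15 16
f 14 16 12
f 15 9 17
f 15 17 16
f 16 17 18
f 16 18 12
f 17 9 19
f 17 19 18
f 18 19 20
f 18 20 12
f 19 9 21
f 19 21 20
f 20 21 22
f 20 22 12
f 21 9 23
f 21 23 22
f 22 23 24
f 22 24 12
f 23 9 25
f 23 25 24
f 24 25 26
f 24 26 12
f 25 9 27
f 25 27 26
f 26 27 28
f 26 28 12
f 27 9 10
f 27 10 28
f 28 10 11
f 28 11 12



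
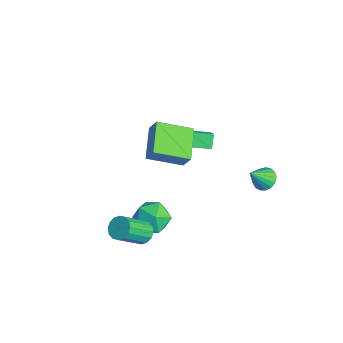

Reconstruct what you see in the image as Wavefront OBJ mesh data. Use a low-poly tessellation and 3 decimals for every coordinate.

v -3.62 1.448 0.098
v -2.755 1.303 0.857
v -3.206 2.746 -0.125
v -2.341 2.6 0.634
v -3.079 1.16 -0.574
v -2.214 1.014 0.185
v -2.665 2.457 -0.797
v -1.8 2.312 -0.038
v 2.646 3.516 1.528
v 3.266 3.37 1.262
v 2.894 2.624 2.592
v 3.324 3.626 1.463
v 3.227 3.857 1.678
v 2.996 4.009 1.859
v 2.686 4.048 1.965
v 2.366 3.966 1.97
v 2.111 3.78 1.874
v 1.978 3.533 1.699
v 1.998 3.283 1.484
v 2.166 3.086 1.28
v 2.445 2.987 1.132
v 2.769 3.01 1.075
v 3.066 3.148 1.122
v 0.548 -1.96 2.929
v -1.089 -1.267 3.627
v 1.003 -0.176 2.227
v -0.634 0.517 2.926
v 1.054 -1.717 3.874
v -0.583 -1.024 4.573
v 1.509 0.067 3.173
v -0.128 0.76 3.871
v 0.33 -0.887 -1.987
v 1.378 -0.886 -1.673
v 0.362 -2.654 -2.087
v 1.41 -2.653 -1.773
v 0.626 -2.368 -1.065
v 0.606 -1.277 -1.003
v 1.134 -2.263 -2.757
v 1.114 -1.172 -2.695
v 1.874 -1.737 -2.148
v 1.56 -1.802 -1.103
v 0.18 -1.738 -2.657
v -0.134 -1.803 -1.612
v 1.782 -2.559 -1.905
v 2.188 -2.106 -1.581
v 2.605 -3.427 -0.252
v 2.198 -3.881 -0.575
v 1.865 -2.061 -1.435
v 2.282 -3.382 -0.106
v 1.52 -2.149 -1.415
v 1.937 -3.471 -0.086
v 1.245 -2.348 -1.526
v 1.662 -3.669 -0.197
v 1.113 -2.603 -1.739
v 1.53 -3.924 -0.409
v 1.161 -2.847 -1.996
v 1.578 -4.168 -0.666
v 1.375 -3.013 -2.228
v 1.792 -4.334 -0.899
v 1.698 -3.058 -2.374
v 2.115 -4.379 -1.045
v 2.043 -2.969 -2.394
v 2.46 -4.291 -1.065
v 2.318 -2.771 -2.283
v 2.735 -4.092 -0.954
v 2.45 -2.516 -2.071
v 2.867 -3.837 -0.741
v 2.402 -2.272 -1.814
v 2.819 -3.593 -0.484
f 2 4 1
f 5 2 1
f 1 4 3
f 3 5 1
f 2 8 4
f 6 2 5
f 6 8 2
f 4 8 3
f 7 5 3
f 3 8 7
f 7 6 5
f 8 6 7
f 10 9 12
f 10 12 11
f 12 9 13
f 12 13 11
f 13 9 14
f 13 14 11
f 14 9 15
f 14 15 11
f 15 9 16
f 15 16 11
f 16 9 17
f 16 17 11
f 17 9 18
f 17 18 11
f 18 9 19
f 18 19 11
f 19 9 20
f 19 20 11
f 20 9 21
f 20 21 11
f 21 9 22
f 21 22 11
f 22 9 23
f 22 23 11
f 23 9 10
f 23 10 11
f 25 27 24
f 28 25 24
f 24 27 26
f 26 28 24
f 25 31 27
f 29 25 28
f 29 31 25
f 27 31 26
f 30 28 26
f 26 31 30
f 30 29 28
f 31 29 30
f 32 43 37
f 32 37 33
f 32 33 39
f 32 39 42
f 32 42 43
f 33 37 41
f 37 43 36
f 43 42 34
f 42 39 38
f 39 33 40
f 35 41 36
f 35 36 34
f 35 34 38
f 35 38 40
f 35 40 41
f 36 41 37
f 34 36 43
f 38 34 42
f 40 38 39
f 41 40 33
f 45 44 48
f 45 48 46
f 46 48 49
f 46 49 47
f 48 44 50
f 48 50 49
f 49 50 51
f 49 51 47
f 50 44 52
f 50 52 51
f 51 52 53
f 51 53 47
f 52 44 54
f 52 54 53
f 53 54 55
f 53 55 47
f 54 44 56
f 54 56 55
f 55 56 57
f 55 57 47
f 56 44 58
f 56 58 57
f 57 58 59
f 57 59 47
f 58 44 60
f 58 60 59
f 59 60 61
f 59 61 47
f 60 44 62
f 60 62 61
f 61 62 63
f 61 63 47
f 62 44 64
f 62 64 63
f 63 64 65
f 63 65 47
f 64 44 66
f 64 66 65
f 65 66 67
f 65 67 47
f 66 44 68
f 66 68 67
f 67 68 69
f 67 69 47
f 68 44 45
f 68 45 69
f 69 45 46
f 69 46 47



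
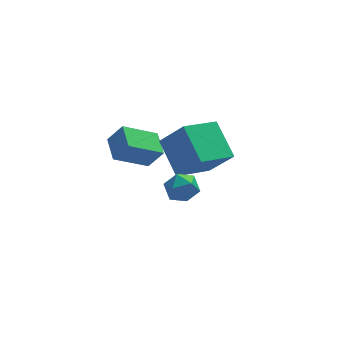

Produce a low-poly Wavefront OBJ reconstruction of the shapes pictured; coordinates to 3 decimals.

v 2.663 1.087 -0.158
v 2.096 2.796 1.07
v 4.371 2.11 -0.794
v 3.804 3.82 0.434
v 3.696 0.32 1.386
v 3.129 2.03 2.614
v 5.404 1.344 0.75
v 4.837 3.053 1.978
v 1.619 3.187 -1.032
v -0.09 2.748 0.031
v 1.498 4.553 -0.664
v -0.211 4.114 0.399
v 2.331 2.966 0.021
v 0.622 2.527 1.084
v 2.21 4.332 0.389
v 0.501 3.893 1.452
v 1.65 -2.07 2.053
v 2.318 -1.509 2.054
v 2.542 -3.131 1.786
v 3.21 -2.57 1.787
v 2.791 -2.75 2.531
v 2.239 -2.095 2.696
v 2.621 -2.545 1.144
v 2.069 -1.89 1.309
v 2.918 -1.802 1.492
v 3.023 -1.929 2.349
v 1.837 -2.711 1.491
v 1.942 -2.838 2.348
f 2 4 1
f 5 2 1
f 1 4 3
f 3 5 1
f 2 8 4
f 6 2 5
f 6 8 2
f 4 8 3
f 7 5 3
f 3 8 7
f 7 6 5
f 8 6 7
f 10 12 9
f 13 10 9
f 9 12 11
f 11 13 9
f 10 16 12
f 14 10 13
f 14 16 10
f 12 16 11
f 15 13 11
f 11 16 15
f 15 14 13
f 16 14 15
f 17 28 22
f 17 22 18
f 17 18 24
f 17 24 27
f 17 27 28
f 18 22 26
f 22 28 21
f 28 27 19
f 27 24 23
f 24 18 25
f 20 26 21
f 20 21 19
f 20 19 23
f 20 23 25
f 20 25 26
f 21 26 22
f 19 21 28
f 23 19 27
f 25 23 24
f 26 25 18



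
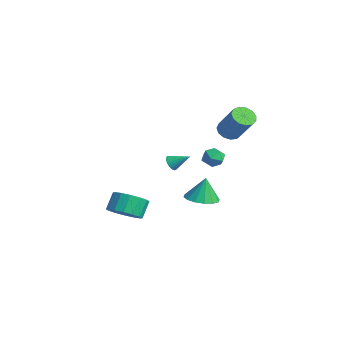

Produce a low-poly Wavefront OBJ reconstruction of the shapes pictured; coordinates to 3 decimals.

v 3.001 1.459 1.577
v 3.451 1.888 1.203
v 3.369 0.532 0.957
v 3.819 0.961 0.583
v 3.945 0.826 1.285
v 3.718 1.399 1.668
v 3.102 1.021 0.492
v 2.875 1.594 0.875
v 3.514 1.617 0.533
v 4.035 1.497 1.023
v 2.785 0.923 1.137
v 3.306 0.803 1.627
v -1.276 0.73 -1.225
v -0.934 0.791 -1.663
v -0.624 1.59 -0.595
v -1.099 0.949 -1.709
v -1.294 1.069 -1.67
v -1.487 1.131 -1.554
v -1.643 1.123 -1.382
v -1.736 1.047 -1.182
v -1.749 0.917 -0.99
v -1.681 0.754 -0.838
v -1.543 0.587 -0.753
v -1.358 0.445 -0.75
v -1.16 0.352 -0.829
v -0.982 0.324 -0.976
v -0.854 0.367 -1.166
v -0.8 0.472 -1.367
v -0.828 0.622 -1.543
v 2.719 -3.711 -2.599
v 3.585 -3.156 -2.543
v 3.147 -2.574 -1.564
v 2.281 -3.129 -1.621
v 3.26 -2.873 -2.856
v 2.822 -2.291 -1.878
v 2.79 -2.815 -3.101
v 2.352 -2.232 -2.123
v 2.301 -2.997 -3.212
v 1.863 -2.414 -2.233
v 1.924 -3.37 -3.158
v 1.486 -2.787 -2.18
v 1.76 -3.835 -2.955
v 1.322 -3.252 -1.976
v 1.853 -4.266 -2.656
v 1.415 -3.684 -1.677
v 2.178 -4.549 -2.342
v 1.74 -3.967 -1.364
v 2.648 -4.608 -2.097
v 2.21 -4.025 -1.119
v 3.137 -4.426 -1.987
v 2.699 -3.843 -1.008
v 3.514 -4.053 -2.04
v 3.076 -3.47 -1.062
v 3.678 -3.588 -2.244
v 3.24 -3.005 -1.265
v 0.25 3.592 1.48
v 0.778 3.84 0.993
v 2.098 4.135 2.573
v 1.57 3.888 3.06
v 0.555 4.185 1.114
v 1.875 4.48 2.695
v 0.236 4.341 1.352
v 1.555 4.637 2.932
v -0.08 4.26 1.63
v 1.24 4.556 3.211
v -0.29 3.967 1.861
v 1.03 4.263 3.441
v -0.329 3.555 1.97
v 0.991 3.85 3.551
v -0.184 3.155 1.924
v 1.136 3.45 3.505
v 0.099 2.893 1.737
v 1.418 3.189 3.317
v 0.429 2.854 1.468
v 1.749 3.149 3.048
v 0.703 3.049 1.203
v 2.023 3.344 2.783
v 0.833 3.416 1.026
v 2.153 3.712 2.606
v -0.852 2.419 -4.182
v 0.167 2.673 -4.204
v -0.888 2.701 -2.618
v -0.097 3.14 -4.295
v -0.563 3.413 -4.355
v -1.106 3.42 -4.369
v -1.581 3.159 -4.333
v -1.861 2.699 -4.256
v -1.87 2.164 -4.16
v -1.606 1.697 -4.07
v -1.14 1.424 -4.009
v -0.597 1.417 -3.995
v -0.122 1.679 -4.031
v 0.158 2.139 -4.108
f 1 12 6
f 1 6 2
f 1 2 8
f 1 8 11
f 1 11 12
f 2 6 10
f 6 12 5
f 12 11 3
f 11 8 7
f 8 2 9
f 4 10 5
f 4 5 3
f 4 3 7
f 4 7 9
f 4 9 10
f 5 10 6
f 3 5 12
f 7 3 11
f 9 7 8
f 10 9 2
f 14 13 16
f 14 16 15
f 16 13 17
f 16 17 15
f 17 13 18
f 17 18 15
f 18 13 19
f 18 19 15
f 19 13 20
f 19 20 15
f 20 13 21
f 20 21 15
f 21 13 22
f 21 22 15
f 22 13 23
f 22 23 15
f 23 13 24
f 23 24 15
f 24 13 25
f 24 25 15
f 25 13 26
f 25 26 15
f 26 13 27
f 26 27 15
f 27 13 28
f 27 28 15
f 28 13 29
f 28 29 15
f 29 13 14
f 29 14 15
f 31 30 34
f 31 34 32
f 32 34 35
f 32 35 33
f 34 30 36
f 34 36 35
f 35 36 37
f 35 37 33
f 36 30 38
f 36 38 37
f 37 38 39
f 37 39 33
f 38 30 40
f 38 40 39
f 39 40 41
f 39 41 33
f 40 30 42
f 40 42 41
f 41 42 43
f 41 43 33
f 42 30 44
f 42 44 43
f 43 44 45
f 43 45 33
f 44 30 46
f 44 46 45
f 45 46 47
f 45 47 33
f 46 30 48
f 46 48 47
f 47 48 49
f 47 49 33
f 48 30 50
f 48 50 49
f 49 50 51
f 49 51 33
f 50 30 52
f 50 52 51
f 51 52 53
f 51 53 33
f 52 30 54
f 52 54 53
f 53 54 55
f 53 55 33
f 54 30 31
f 54 31 55
f 55 31 32
f 55 32 33
f 57 56 60
f 57 60 58
f 58 60 61
f 58 61 59
f 60 56 62
f 60 62 61
f 61 62 63
f 61 63 59
f 62 56 64
f 62 64 63
f 63 64 65
f 63 65 59
f 64 56 66
f 64 66 65
f 65 66 67
f 65 67 59
f 66 56 68
f 66 68 67
f 67 68 69
f 67 69 59
f 68 56 70
f 68 70 69
f 69 70 71
f 69 71 59
f 70 56 72
f 70 72 71
f 71 72 73
f 71 73 59
f 72 56 74
f 72 74 73
f 73 74 75
f 73 75 59
f 74 56 76
f 74 76 75
f 75 76 77
f 75 77 59
f 76 56 78
f 76 78 77
f 77 78 79
f 77 79 59
f 78 56 57
f 78 57 79
f 79 57 58
f 79 58 59
f 81 80 83
f 81 83 82
f 83 80 84
f 83 84 82
f 84 80 85
f 84 85 82
f 85 80 86
f 85 86 82
f 86 80 87
f 86 87 82
f 87 80 88
f 87 88 82
f 88 80 89
f 88 89 82
f 89 80 90
f 89 90 82
f 90 80 91
f 90 91 82
f 91 80 92
f 91 92 82
f 92 80 93
f 92 93 82
f 93 80 81
f 93 81 82



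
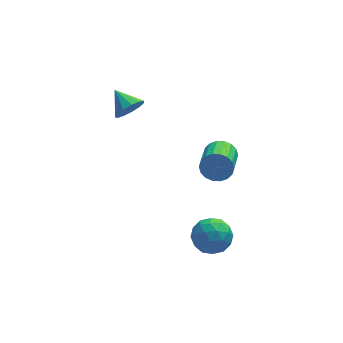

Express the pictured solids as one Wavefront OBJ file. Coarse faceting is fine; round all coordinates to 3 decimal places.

v -0.514 0.33 3.201
v -0.07 0.71 2.917
v -0.926 1.17 3.679
v -0.357 0.7 2.689
v -0.694 0.572 2.624
v -0.974 0.367 2.742
v -1.108 0.151 3.006
v -1.054 -0.008 3.331
v -0.828 -0.06 3.615
v -0.503 0.012 3.767
v -0.182 0.186 3.74
v 0.034 0.405 3.541
v 0.076 0.6 3.234
v 1.008 -3.995 -1.218
v 1.426 -3.29 -1.183
v 1.914 -4.57 -0.437
v 2.332 -3.865 -0.402
v 1.602 -3.928 -0.033
v 1.042 -3.573 -0.516
v 2.298 -4.287 -1.104
v 1.738 -3.932 -1.587
v 2.223 -3.471 -1.113
v 1.793 -3.248 -0.451
v 1.547 -4.612 -1.169
v 1.117 -4.389 -0.507
v 1.138 -3.592 -1.269
v 2.202 -4.268 -0.351
v 1.774 -4.305 -0.134
v 2.019 -3.89 -0.114
v 0.912 -3.758 -0.877
v 1.158 -3.344 -0.856
v 1.261 -3.719 -0.18
v 2.182 -4.516 -0.764
v 2.428 -4.102 -0.743
v 1.321 -3.97 -1.506
v 1.566 -3.555 -1.486
v 2.079 -4.141 -1.44
v 1.851 -3.284 -1.208
v 2.384 -3.622 -0.749
v 2.364 -3.87 -1.161
v 2.035 -3.661 -1.445
v 1.599 -3.153 -0.818
v 2.131 -3.491 -0.359
v 1.702 -3.528 -0.142
v 1.373 -3.319 -0.426
v 2.067 -3.26 -0.777
v 1.209 -4.369 -1.261
v 1.741 -4.707 -0.802
v 1.967 -4.541 -1.194
v 1.638 -4.332 -1.478
v 0.956 -4.238 -0.871
v 1.489 -4.576 -0.412
v 1.305 -4.199 -0.175
v 0.976 -3.99 -0.459
v 1.273 -4.6 -0.843
v 2.083 -3.348 3.528
v 2.485 -3.3 3.998
v 2.058 -4.464 4.482
v 1.657 -4.512 4.012
v 2.259 -3.176 4.097
v 1.833 -4.34 4.581
v 1.999 -3.086 4.084
v 1.572 -4.25 4.567
v 1.755 -3.048 3.96
v 1.328 -4.212 4.444
v 1.576 -3.07 3.751
v 1.15 -4.233 4.235
v 1.498 -3.146 3.498
v 1.071 -4.31 3.981
v 1.535 -3.263 3.251
v 1.109 -4.426 3.734
v 1.682 -3.396 3.058
v 1.255 -4.56 3.542
v 1.907 -3.52 2.959
v 1.481 -4.684 3.443
v 2.168 -3.61 2.973
v 1.741 -4.774 3.456
v 2.412 -3.648 3.096
v 1.985 -4.812 3.58
v 2.59 -3.627 3.305
v 2.164 -4.79 3.789
v 2.669 -3.55 3.559
v 2.242 -4.714 4.042
v 2.631 -3.434 3.806
v 2.205 -4.597 4.289
f 2 1 4
f 2 4 3
f 4 1 5
f 4 5 3
f 5 1 6
f 5 6 3
f 6 1 7
f 6 7 3
f 7 1 8
f 7 8 3
f 8 1 9
f 8 9 3
f 9 1 10
f 9 10 3
f 10 1 11
f 10 11 3
f 11 1 12
f 11 12 3
f 12 1 13
f 12 13 3
f 13 1 2
f 13 2 3
f 14 51 30
f 51 25 54
f 30 54 19
f 51 54 30
f 14 30 26
f 30 19 31
f 26 31 15
f 30 31 26
f 14 26 35
f 26 15 36
f 35 36 21
f 26 36 35
f 14 35 47
f 35 21 50
f 47 50 24
f 35 50 47
f 14 47 51
f 47 24 55
f 51 55 25
f 47 55 51
f 15 31 42
f 31 19 45
f 42 45 23
f 31 45 42
f 19 54 32
f 54 25 53
f 32 53 18
f 54 53 32
f 25 55 52
f 55 24 48
f 52 48 16
f 55 48 52
f 24 50 49
f 50 21 37
f 49 37 20
f 50 37 49
f 21 36 41
f 36 15 38
f 41 38 22
f 36 38 41
f 17 43 29
f 43 23 44
f 29 44 18
f 43 44 29
f 17 29 27
f 29 18 28
f 27 28 16
f 29 28 27
f 17 27 34
f 27 16 33
f 34 33 20
f 27 33 34
f 17 34 39
f 34 20 40
f 39 40 22
f 34 40 39
f 17 39 43
f 39 22 46
f 43 46 23
f 39 46 43
f 18 44 32
f 44 23 45
f 32 45 19
f 44 45 32
f 16 28 52
f 28 18 53
f 52 53 25
f 28 53 52
f 20 33 49
f 33 16 48
f 49 48 24
f 33 48 49
f 22 40 41
f 40 20 37
f 41 37 21
f 40 37 41
f 23 46 42
f 46 22 38
f 42 38 15
f 46 38 42
f 57 56 60
f 57 60 58
f 58 60 61
f 58 61 59
f 60 56 62
f 60 62 61
f 61 62 63
f 61 63 59
f 62 56 64
f 62 64 63
f 63 64 65
f 63 65 59
f 64 56 66
f 64 66 65
f 65 66 67
f 65 67 59
f 66 56 68
f 66 68 67
f 67 68 69
f 67 69 59
f 68 56 70
f 68 70 69
f 69 70 71
f 69 71 59
f 70 56 72
f 70 72 71
f 71 72 73
f 71 73 59
f 72 56 74
f 72 74 73
f 73 74 75
f 73 75 59
f 74 56 76
f 74 76 75
f 75 76 77
f 75 77 59
f 76 56 78
f 76 78 77
f 77 78 79
f 77 79 59
f 78 56 80
f 78 80 79
f 79 80 81
f 79 81 59
f 80 56 82
f 80 82 81
f 81 82 83
f 81 83 59
f 82 56 84
f 82 84 83
f 83 84 85
f 83 85 59
f 84 56 57
f 84 57 85
f 85 57 58
f 85 58 59



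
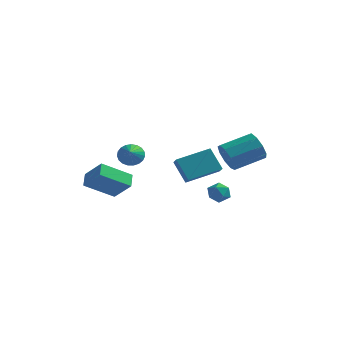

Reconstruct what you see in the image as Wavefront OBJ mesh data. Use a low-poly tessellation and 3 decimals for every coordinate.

v 1.434 0.281 -3.746
v 1.886 0.203 -4.322
v 1.914 -0.683 -3.238
v 2.366 -0.761 -3.814
v 2.452 -0.194 -3.353
v 2.156 0.402 -3.667
v 1.644 -0.882 -3.893
v 1.348 -0.286 -4.207
v 2.016 -0.516 -4.413
v 2.515 -0.091 -4.079
v 1.285 -0.389 -3.481
v 1.784 0.036 -3.147
v 0.3 -1.1 -2.978
v 0.764 -1.788 -2.495
v -0.552 -0.778 -1.699
v -0.088 -1.466 -1.216
v 1.708 0.266 -2.384
v 2.172 -0.422 -1.901
v 0.856 0.588 -1.105
v 1.32 -0.1 -0.622
v 2.03 0.462 -1.374
v 2.561 0.346 -2.177
v 3.881 1.622 -1.489
v 3.35 1.738 -0.686
v 2.127 0.841 -2.262
v 3.446 2.117 -1.574
v 1.648 1.158 -1.931
v 2.967 2.434 -1.243
v 1.347 1.15 -1.339
v 2.666 2.426 -0.651
v 1.366 0.82 -0.764
v 2.686 2.096 -0.076
v 1.696 0.322 -0.474
v 3.016 1.598 0.214
v 2.183 -0.11 -0.605
v 3.502 1.166 0.083
v 2.598 -0.274 -1.096
v 3.917 1.002 -0.408
v 2.747 -0.094 -1.717
v 4.066 1.182 -1.029
v -3.468 -2.12 -4.263
v -4.747 -3.31 -3.209
v -3.76 -1.337 -3.732
v -5.039 -2.527 -2.678
v -2.321 -2.413 -3.202
v -3.6 -3.603 -2.148
v -2.613 -1.63 -2.671
v -3.892 -2.82 -1.617
v -3.717 0.525 -2.011
v -3.025 0.607 -2.36
v -3.263 -0.585 -1.369
v -2.985 0.78 -2.089
v -3.071 0.909 -1.804
v -3.269 0.972 -1.555
v -3.545 0.957 -1.385
v -3.851 0.868 -1.323
v -4.133 0.719 -1.38
v -4.344 0.537 -1.546
v -4.446 0.352 -1.793
v -4.422 0.198 -2.077
v -4.277 0.1 -2.349
v -4.035 0.075 -2.564
v -3.737 0.128 -2.682
v -3.437 0.25 -2.685
v -3.185 0.419 -2.571
f 1 12 6
f 1 6 2
f 1 2 8
f 1 8 11
f 1 11 12
f 2 6 10
f 6 12 5
f 12 11 3
f 11 8 7
f 8 2 9
f 4 10 5
f 4 5 3
f 4 3 7
f 4 7 9
f 4 9 10
f 5 10 6
f 3 5 12
f 7 3 11
f 9 7 8
f 10 9 2
f 14 16 13
f 17 14 13
f 13 16 15
f 15 17 13
f 14 20 16
f 18 14 17
f 18 20 14
f 16 20 15
f 19 17 15
f 15 20 19
f 19 18 17
f 20 18 19
f 22 21 25
f 22 25 23
f 23 25 26
f 23 26 24
f 25 21 27
f 25 27 26
f 26 27 28
f 26 28 24
f 27 21 29
f 27 29 28
f 28 29 30
f 28 30 24
f 29 21 31
f 29 31 30
f 30 31 32
f 30 32 24
f 31 21 33
f 31 33 32
f 32 33 34
f 32 34 24
f 33 21 35
f 33 35 34
f 34 35 36
f 34 36 24
f 35 21 37
f 35 37 36
f 36 37 38
f 36 38 24
f 37 21 39
f 37 39 38
f 38 39 40
f 38 40 24
f 39 21 22
f 39 22 40
f 40 22 23
f 40 23 24
f 42 44 41
f 45 42 41
f 41 44 43
f 43 45 41
f 42 48 44
f 46 42 45
f 46 48 42
f 44 48 43
f 47 45 43
f 43 48 47
f 47 46 45
f 48 46 47
f 50 49 52
f 50 52 51
f 52 49 53
f 52 53 51
f 53 49 54
f 53 54 51
f 54 49 55
f 54 55 51
f 55 49 56
f 55 56 51
f 56 49 57
f 56 57 51
f 57 49 58
f 57 58 51
f 58 49 59
f 58 59 51
f 59 49 60
f 59 60 51
f 60 49 61
f 60 61 51
f 61 49 62
f 61 62 51
f 62 49 63
f 62 63 51
f 63 49 64
f 63 64 51
f 64 49 65
f 64 65 51
f 65 49 50
f 65 50 51



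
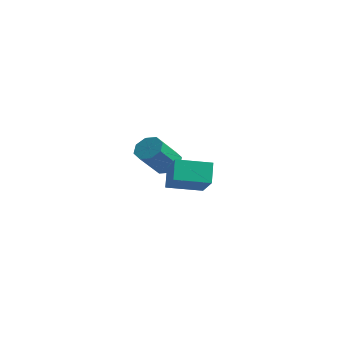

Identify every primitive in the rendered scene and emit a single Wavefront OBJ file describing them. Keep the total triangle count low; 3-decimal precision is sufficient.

v 2.657 -3.044 -2.564
v 2.258 -2.58 -1.699
v 3.535 -1.828 -2.811
v 3.135 -1.364 -1.946
v 3.845 -3.716 -1.654
v 3.445 -3.252 -0.789
v 4.722 -2.5 -1.901
v 4.323 -2.036 -1.036
v -1.389 0.802 -3.186
v -0.681 0.855 -3.213
v -0.544 -0.368 -2.041
v -1.251 -0.422 -2.014
v -0.901 1.186 -2.842
v -0.763 -0.037 -1.67
v -1.407 1.292 -2.673
v -1.269 0.069 -1.5
v -1.902 1.11 -2.804
v -1.764 -0.113 -1.632
v -2.096 0.748 -3.159
v -1.959 -0.475 -1.987
v -1.877 0.417 -3.53
v -1.739 -0.806 -2.358
v -1.371 0.311 -3.7
v -1.233 -0.912 -2.527
v -0.876 0.493 -3.568
v -0.738 -0.73 -2.396
f 2 4 1
f 5 2 1
f 1 4 3
f 3 5 1
f 2 8 4
f 6 2 5
f 6 8 2
f 4 8 3
f 7 5 3
f 3 8 7
f 7 6 5
f 8 6 7
f 10 9 13
f 10 13 11
f 11 13 14
f 11 14 12
f 13 9 15
f 13 15 14
f 14 15 16
f 14 16 12
f 15 9 17
f 15 17 16
f 16 17 18
f 16 18 12
f 17 9 19
f 17 19 18
f 18 19 20
f 18 20 12
f 19 9 21
f 19 21 20
f 20 21 22
f 20 22 12
f 21 9 23
f 21 23 22
f 22 23 24
f 22 24 12
f 23 9 25
f 23 25 24
f 24 25 26
f 24 26 12
f 25 9 10
f 25 10 26
f 26 10 11
f 26 11 12



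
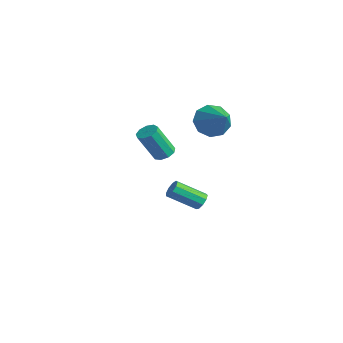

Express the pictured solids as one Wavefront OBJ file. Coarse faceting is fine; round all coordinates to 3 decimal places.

v 0.016 -1.38 2.16
v 0.602 -1.505 2.179
v 0.371 -2.346 3.799
v -0.216 -2.22 3.78
v 0.531 -1.142 2.357
v 0.299 -1.983 3.977
v 0.218 -0.891 2.443
v -0.013 -1.732 4.063
v -0.189 -0.868 2.396
v -0.421 -1.709 4.017
v -0.5 -1.084 2.24
v -0.732 -1.925 3.86
v -0.57 -1.439 2.045
v -0.802 -2.28 3.666
v -0.366 -1.766 1.905
v -0.597 -2.607 3.525
v 0.017 -1.912 1.884
v -0.214 -2.753 3.504
v 0.399 -1.809 1.992
v 0.168 -2.65 3.612
v -1.979 2.083 -3.373
v -1.484 1.837 -3.285
v -2.305 0.531 -2.318
v -2.801 0.777 -2.407
v -1.557 2.089 -3.006
v -2.378 0.784 -2.039
v -1.827 2.338 -2.899
v -2.649 1.033 -1.932
v -2.169 2.468 -3.014
v -2.99 1.163 -2.047
v -2.422 2.417 -3.297
v -3.243 1.112 -2.331
v -2.468 2.21 -3.616
v -3.289 0.905 -2.65
v -2.285 1.943 -3.821
v -3.106 0.638 -2.855
v -1.959 1.742 -3.817
v -2.781 0.436 -2.85
v -1.643 1.699 -3.605
v -2.464 0.394 -2.639
v -0.267 1.555 3.444
v 0.193 1.141 2.633
v 1.347 1.325 4.476
v 0.289 1.832 2.635
v 0.126 2.393 3.016
v -0.222 2.562 3.597
v -0.591 2.26 4.106
v -0.808 1.627 4.306
v -0.772 0.961 4.102
v -0.5 0.572 3.59
v -0.119 0.643 3.01
f 2 1 5
f 2 5 3
f 3 5 6
f 3 6 4
f 5 1 7
f 5 7 6
f 6 7 8
f 6 8 4
f 7 1 9
f 7 9 8
f 8 9 10
f 8 10 4
f 9 1 11
f 9 11 10
f 10 11 12
f 10 12 4
f 11 1 13
f 11 13 12
f 12 13 14
f 12 14 4
f 13 1 15
f 13 15 14
f 14 15 16
f 14 16 4
f 15 1 17
f 15 17 16
f 16 17 18
f 16 18 4
f 17 1 19
f 17 19 18
f 18 19 20
f 18 20 4
f 19 1 2
f 19 2 20
f 20 2 3
f 20 3 4
f 22 21 25
f 22 25 23
f 23 25 26
f 23 26 24
f 25 21 27
f 25 27 26
f 26 27 28
f 26 28 24
f 27 21 29
f 27 29 28
f 28 29 30
f 28 30 24
f 29 21 31
f 29 31 30
f 30 31 32
f 30 32 24
f 31 21 33
f 31 33 32
f 32 33 34
f 32 34 24
f 33 21 35
f 33 35 34
f 34 35 36
f 34 36 24
f 35 21 37
f 35 37 36
f 36 37 38
f 36 38 24
f 37 21 39
f 37 39 38
f 38 39 40
f 38 40 24
f 39 21 22
f 39 22 40
f 40 22 23
f 40 23 24
f 42 41 44
f 42 44 43
f 44 41 45
f 44 45 43
f 45 41 46
f 45 46 43
f 46 41 47
f 46 47 43
f 47 41 48
f 47 48 43
f 48 41 49
f 48 49 43
f 49 41 50
f 49 50 43
f 50 41 51
f 50 51 43
f 51 41 42
f 51 42 43

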